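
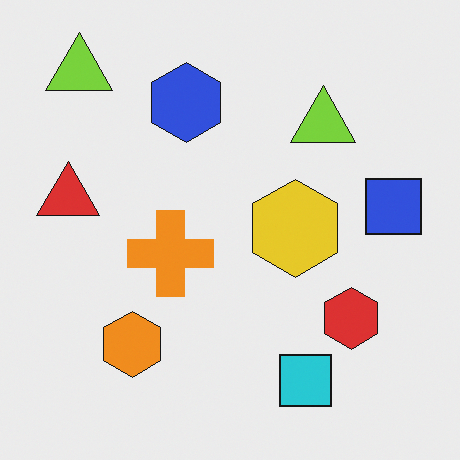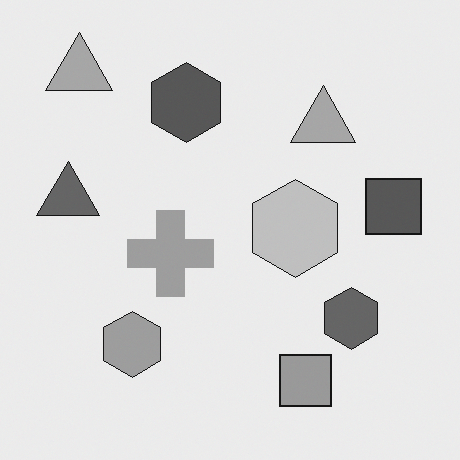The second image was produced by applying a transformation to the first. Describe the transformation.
This is the original image converted to grayscale.

All color is removed — every shape is now a shade of grey.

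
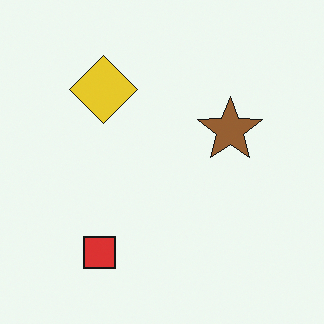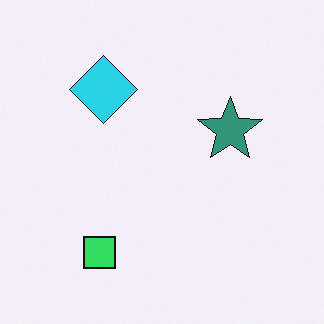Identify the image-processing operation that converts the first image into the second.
This is the original image hue-shifted noticeably.

Every shape's color has rotated by the same amount around the hue wheel — a uniform hue shift.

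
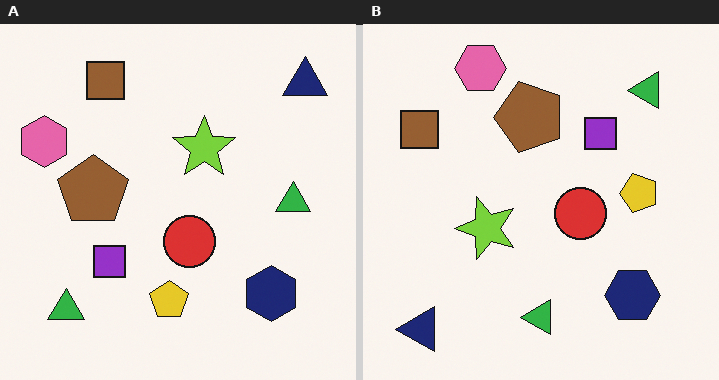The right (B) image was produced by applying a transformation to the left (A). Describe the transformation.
Transposed (reflected across the top-left ↔ bottom-right diagonal).

Shapes have swapped their row and column positions — what was in the top-right is now in the bottom-left — a diagonal reflection.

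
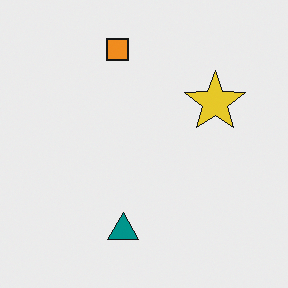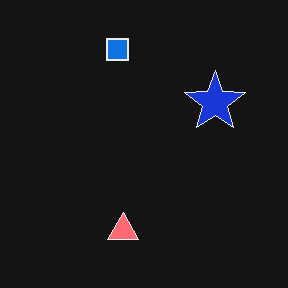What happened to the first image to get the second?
The transformation is: color-inverted (negative).

The light background has become dark and every shape's color is its complement — a photographic negative.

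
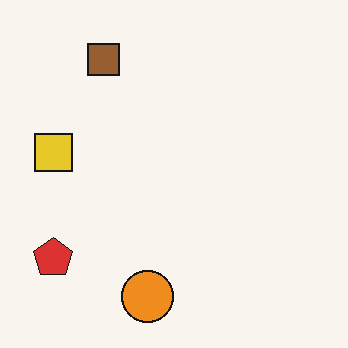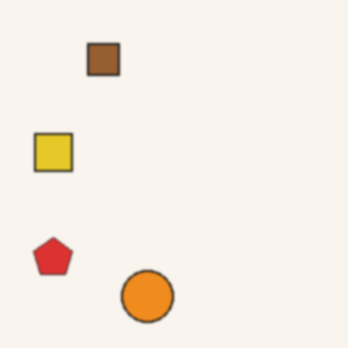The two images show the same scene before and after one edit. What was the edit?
Given a subtle gaussian blur.

Shape edges and outlines are uniformly softened across the whole image.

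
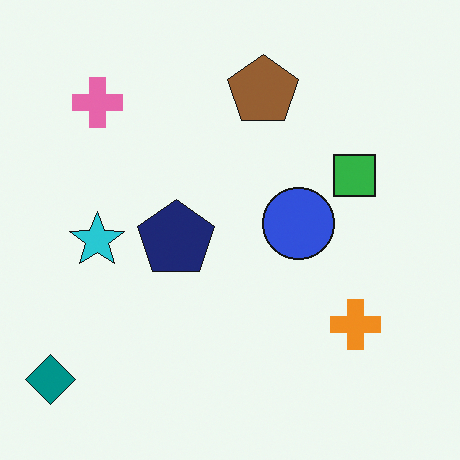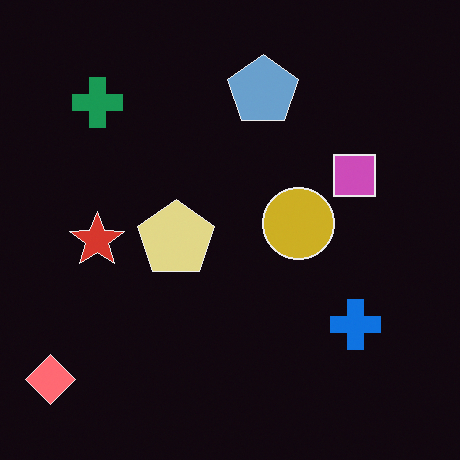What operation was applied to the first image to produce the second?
The transformation is: color-inverted (negative).

The light background has become dark and every shape's color is its complement — a photographic negative.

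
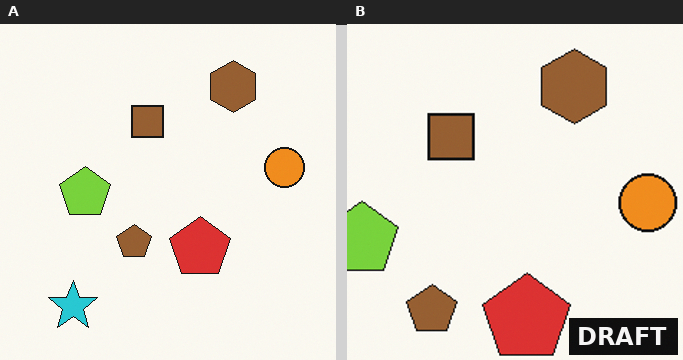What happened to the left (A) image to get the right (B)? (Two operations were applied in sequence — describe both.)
Cropped slightly and scaled back up, then watermarked with the text "DRAFT" in the lower-right corner.

The visible shapes are larger and the field of view is narrower; shapes near the original edges may be partly or wholly outside the frame — a crop-and-rescale. A dark label reading "DRAFT" appears in the lower-right corner.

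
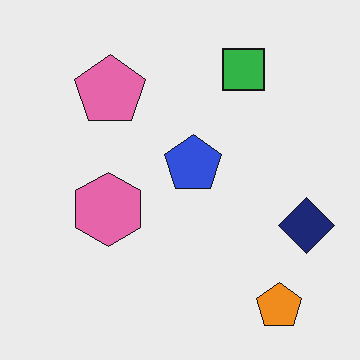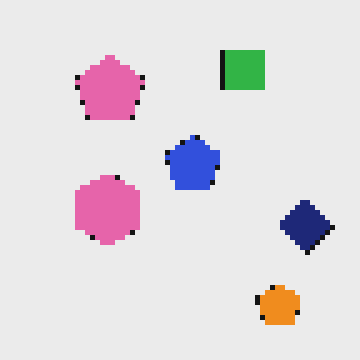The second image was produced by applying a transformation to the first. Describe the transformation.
Mildly pixelated.

Shapes are reduced to large square blocks; fine edges and outlines are lost — a downscale-then-upscale (mosaic) effect.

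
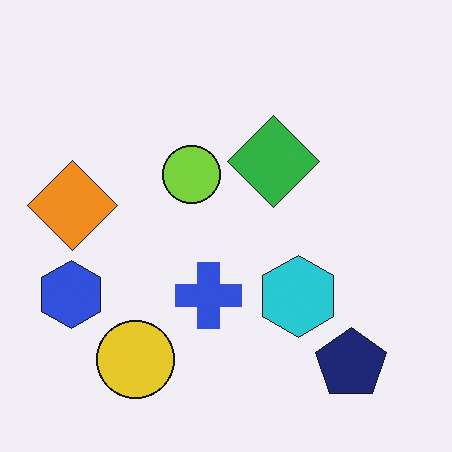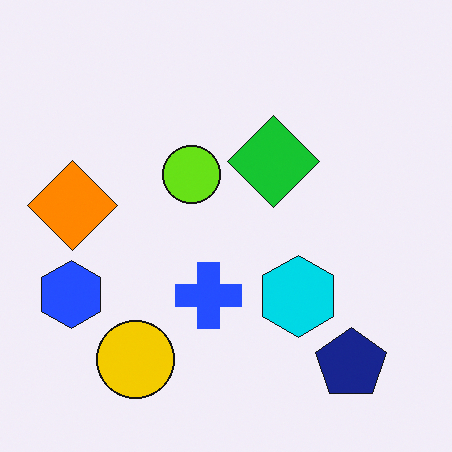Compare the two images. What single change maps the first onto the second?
Slightly oversaturated.

All colors are more vivid — a global saturation change.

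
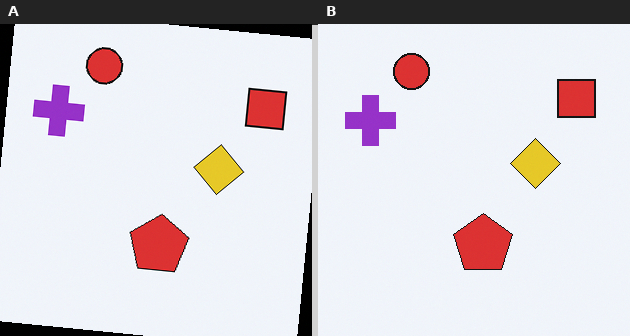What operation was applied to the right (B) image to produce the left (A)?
The left (A) image is the right (B) rotated clockwise by a slight angle.

Every shape is tilted by the same angle and the image corners show triangular fill wedges — a whole-image rotation by a non-right angle.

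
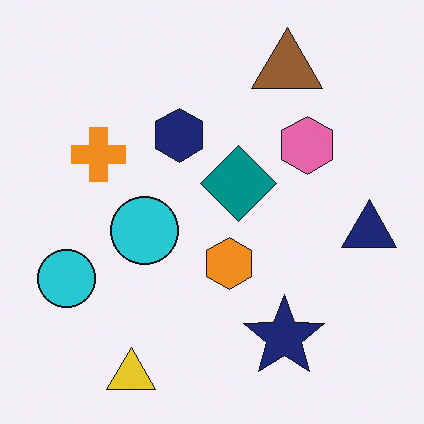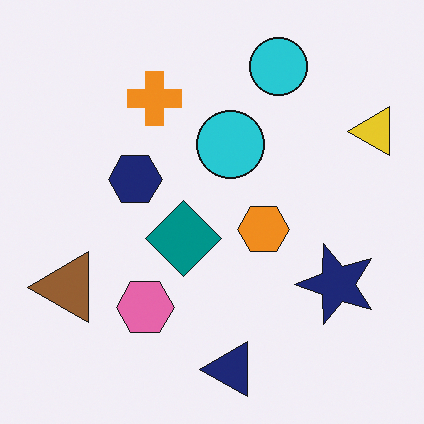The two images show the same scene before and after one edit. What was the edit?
The transformation is: transposed (reflected across the top-left ↔ bottom-right diagonal).

Shapes have swapped their row and column positions — what was in the top-right is now in the bottom-left — a diagonal reflection.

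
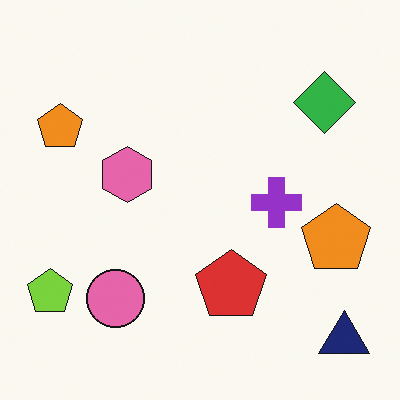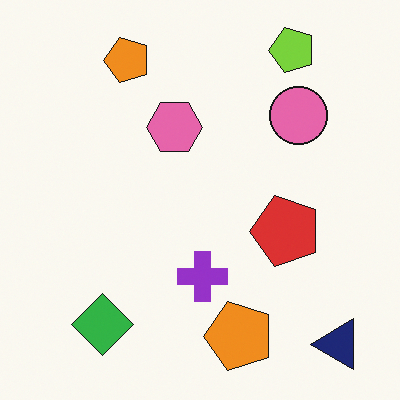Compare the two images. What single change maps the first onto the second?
The second image is the first transposed (reflected across the top-left ↔ bottom-right diagonal).

Shapes have swapped their row and column positions — what was in the top-right is now in the bottom-left — a diagonal reflection.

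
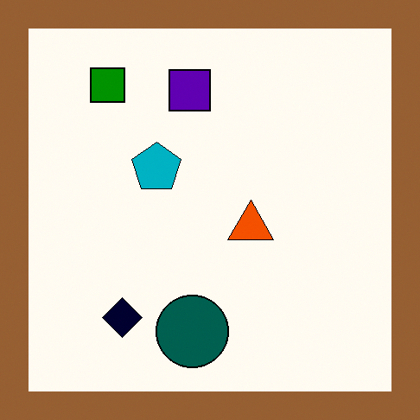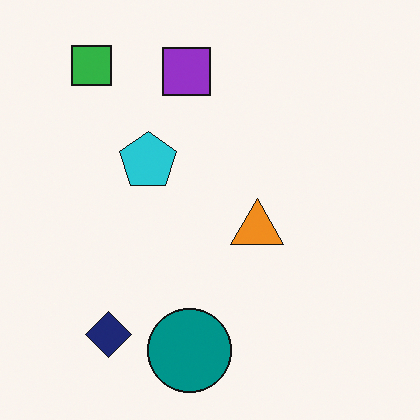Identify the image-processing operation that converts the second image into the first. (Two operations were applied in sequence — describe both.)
Given much higher contrast, then framed with a brown border.

Tones are pushed away from mid-grey across the whole image — a global contrast change. A solid brown frame runs around the edge of the first image, with the content slightly shrunk inside it.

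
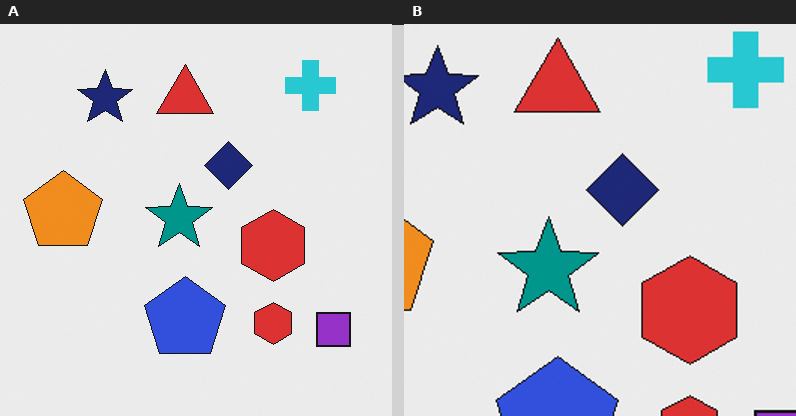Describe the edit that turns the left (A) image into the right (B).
This is the original image cropped slightly and scaled back up.

The visible shapes are larger and the field of view is narrower; shapes near the original edges may be partly or wholly outside the frame — a crop-and-rescale.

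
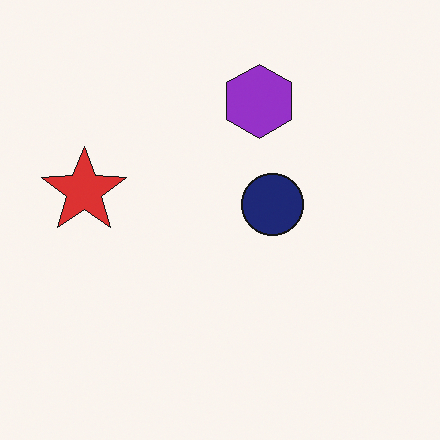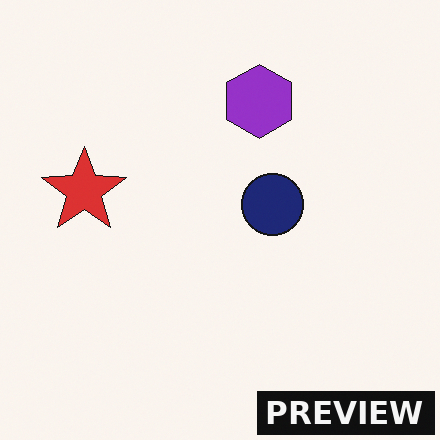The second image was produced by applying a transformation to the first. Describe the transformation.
Watermarked with the text "PREVIEW" in the lower-right corner.

A dark label reading "PREVIEW" appears in the lower-right corner.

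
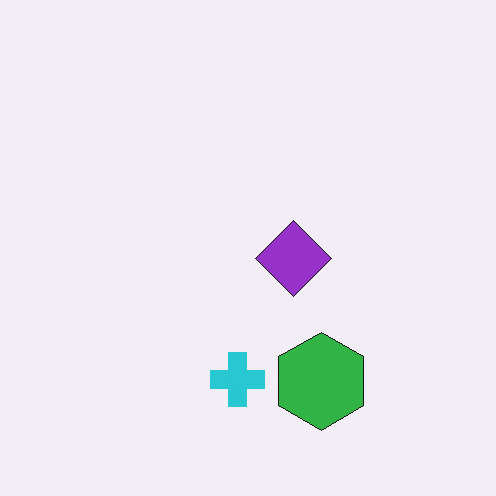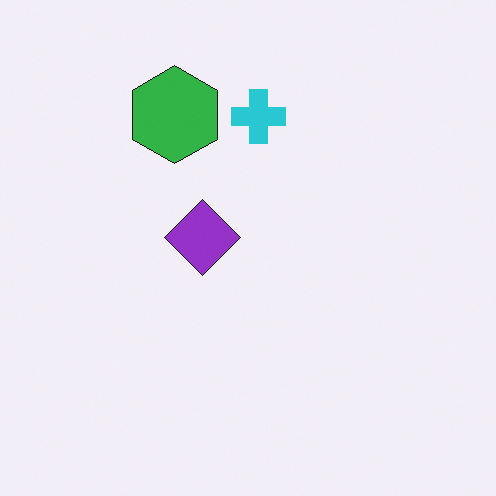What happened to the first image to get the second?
The transformation is: rotated 180°.

The green hexagon sits in the bottom of the first image and the top of the second — consistent with a whole-image 180° rotation.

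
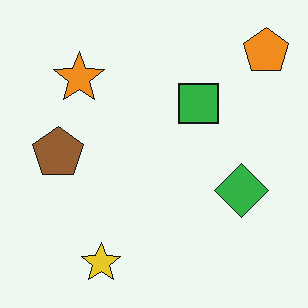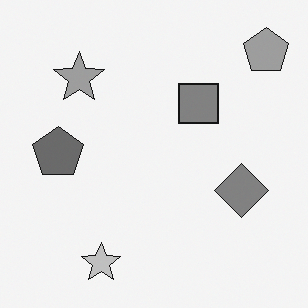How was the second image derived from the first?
It was converted to grayscale.

All color is removed — every shape is now a shade of grey.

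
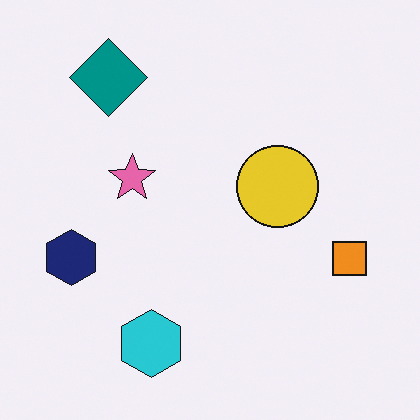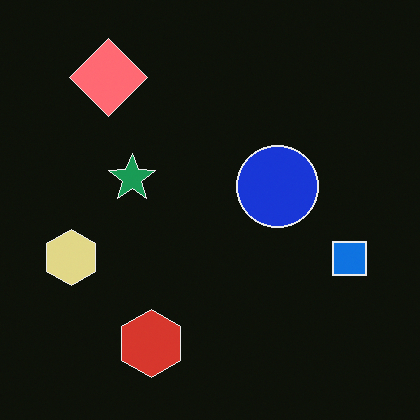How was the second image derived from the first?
It was color-inverted (negative).

The light background has become dark and every shape's color is its complement — a photographic negative.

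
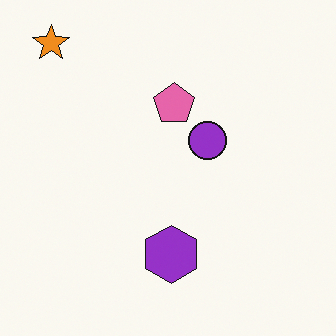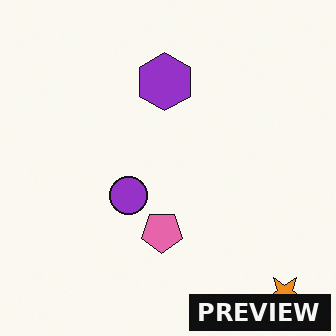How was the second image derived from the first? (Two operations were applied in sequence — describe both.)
Rotated 180°, then watermarked with the text "PREVIEW" in the lower-right corner.

The orange star sits in the top-left of the first image and the bottom-right of the second — consistent with a whole-image 180° rotation. A dark label reading "PREVIEW" appears in the lower-right corner.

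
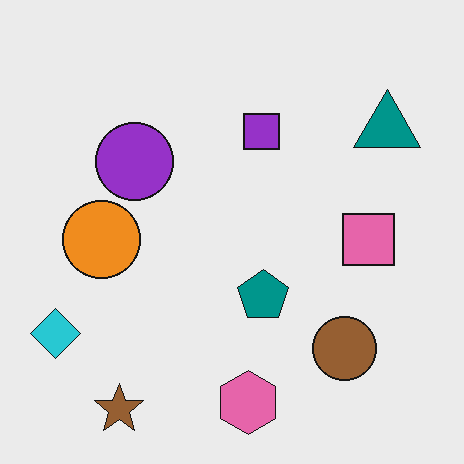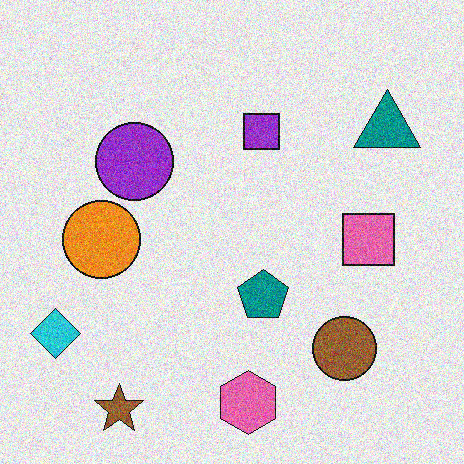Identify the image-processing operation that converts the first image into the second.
It was degraded with visible gaussian noise.

Random speckle covers the whole image, including the flat background.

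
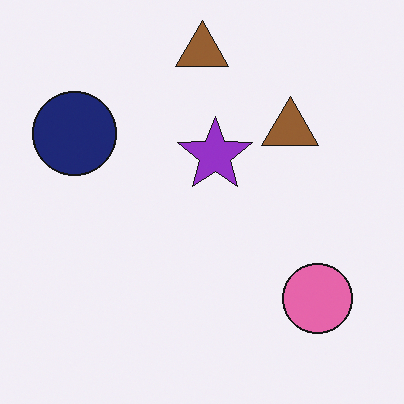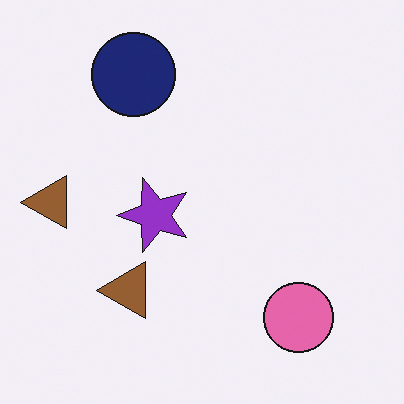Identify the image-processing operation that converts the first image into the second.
The second image is the first transposed (reflected across the top-left ↔ bottom-right diagonal).

Shapes have swapped their row and column positions — what was in the top-right is now in the bottom-left — a diagonal reflection.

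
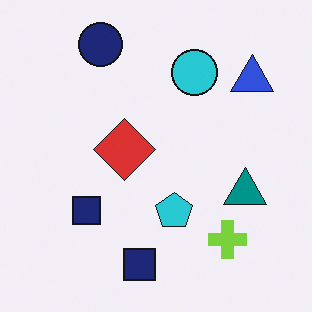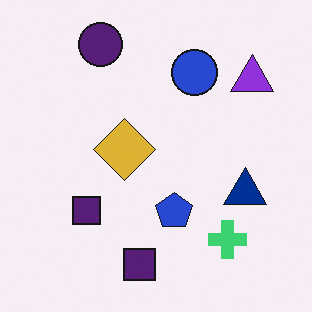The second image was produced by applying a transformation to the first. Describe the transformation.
This is the original image hue-shifted by a small amount.

Every shape's color has rotated by the same amount around the hue wheel — a uniform hue shift.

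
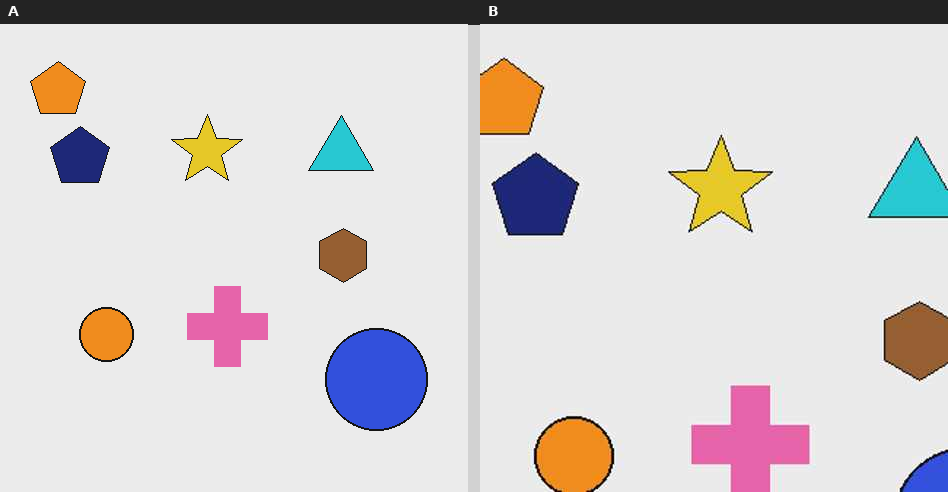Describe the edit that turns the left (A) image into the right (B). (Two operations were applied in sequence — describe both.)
Cropped to a modestly smaller region and rescaled, then given moderate JPEG compression.

The visible shapes are larger and the field of view is narrower; shapes near the original edges may be partly or wholly outside the frame — a crop-and-rescale. Blocky 8×8 compression artifacts appear around shape edges and the flat background shows ringing — characteristic JPEG degradation.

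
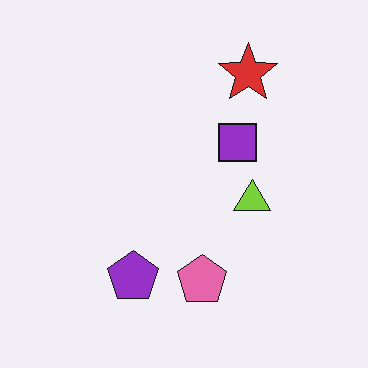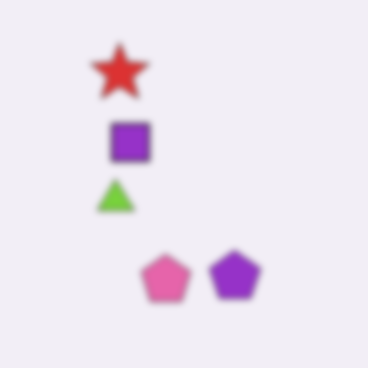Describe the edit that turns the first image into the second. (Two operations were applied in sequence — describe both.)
It was flipped horizontally (left ↔ right), then moderately blurred.

The lime triangle is in the right of the first image and the left of the second — shapes on opposite sides of the vertical midline have swapped in a mirror flip. Shape edges and outlines are uniformly softened across the whole image.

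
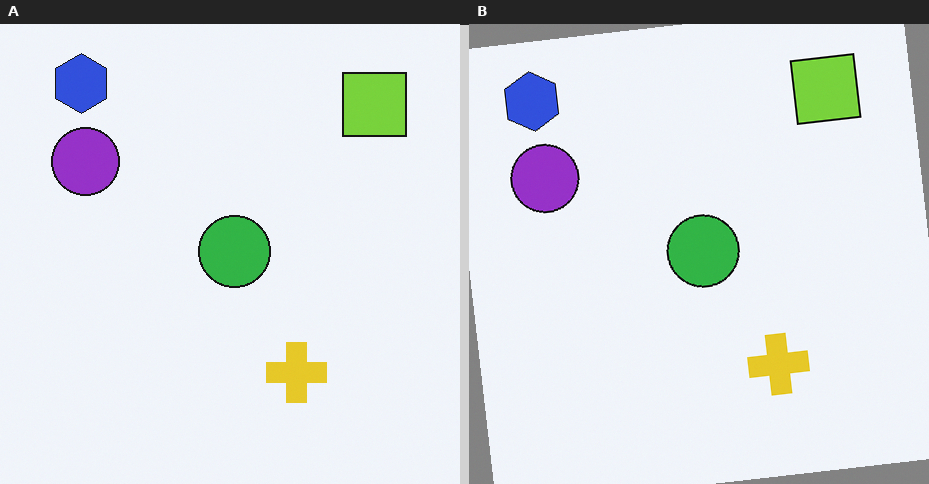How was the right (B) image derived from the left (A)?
The image was rotated counter-clockwise by a few degrees.

Every shape is tilted by the same angle and the image corners show triangular fill wedges — a whole-image rotation by a non-right angle.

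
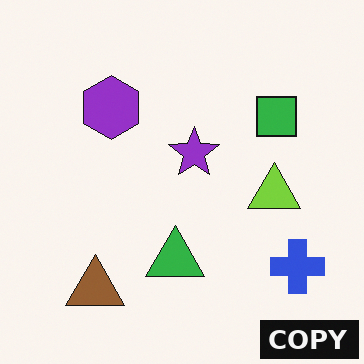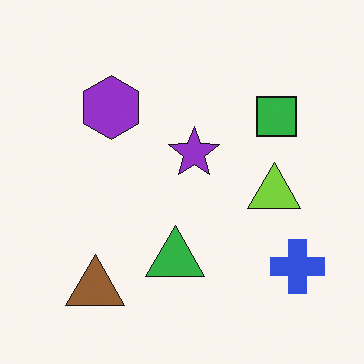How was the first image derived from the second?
The first image is the second watermarked with the text "COPY" in the lower-right corner.

A dark label reading "COPY" appears in the lower-right corner.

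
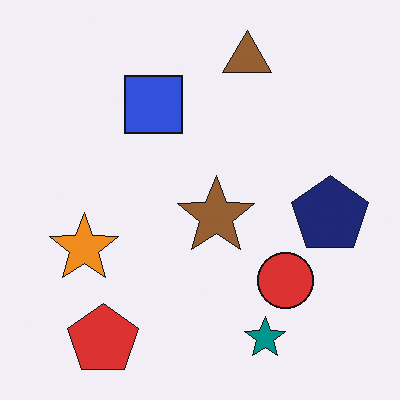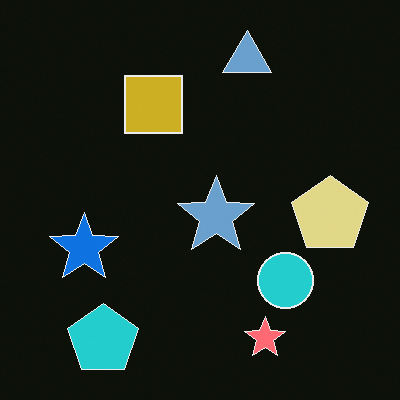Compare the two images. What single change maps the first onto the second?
It was color-inverted (negative).

The light background has become dark and every shape's color is its complement — a photographic negative.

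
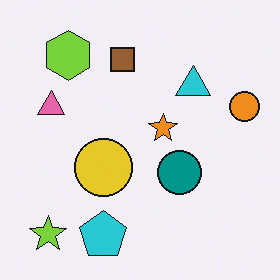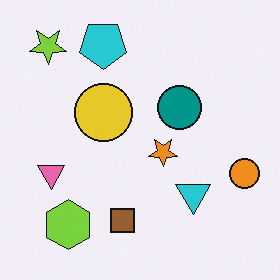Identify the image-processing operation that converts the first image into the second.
It was flipped vertically (top ↔ bottom).

The cyan pentagon is in the bottom of the first image and the top of the second — shapes on opposite sides of the horizontal midline have swapped in a mirror flip.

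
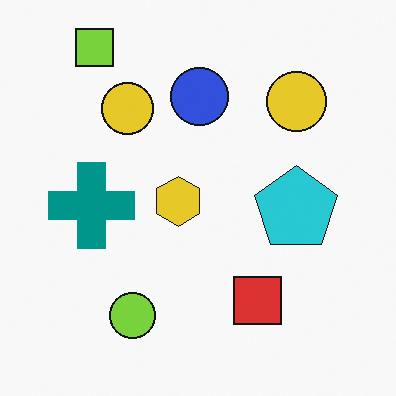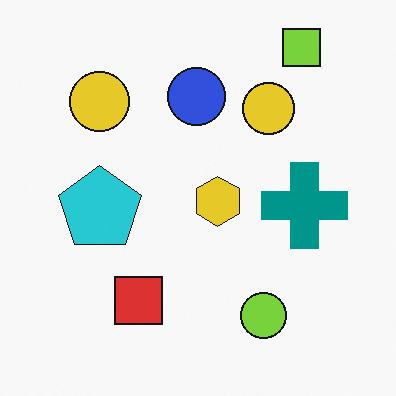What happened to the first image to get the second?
This is the original image flipped horizontally (left ↔ right).

The teal cross is in the left of the first image and the right of the second — shapes on opposite sides of the vertical midline have swapped in a mirror flip.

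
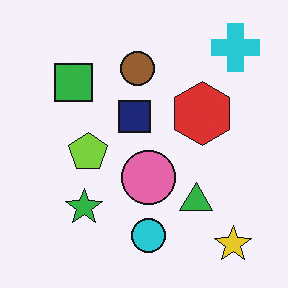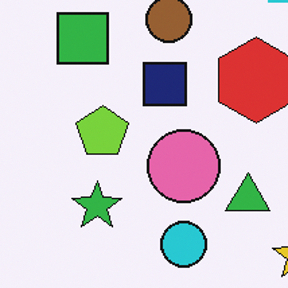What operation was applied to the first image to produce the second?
The transformation is: cropped to a modestly smaller region and rescaled.

The visible shapes are larger and the field of view is narrower; shapes near the original edges may be partly or wholly outside the frame — a crop-and-rescale.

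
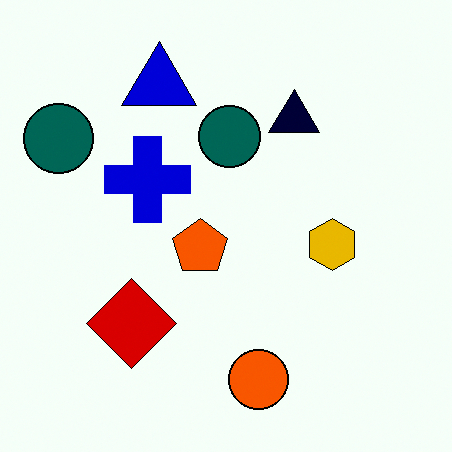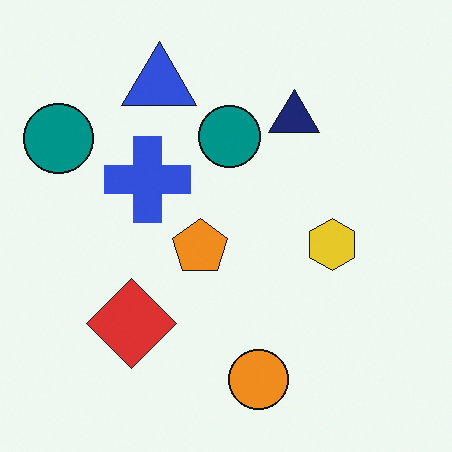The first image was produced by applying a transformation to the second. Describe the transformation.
Given much higher contrast.

Tones are pushed away from mid-grey across the whole image — a global contrast change.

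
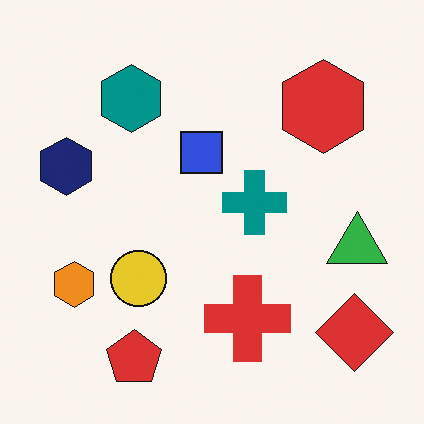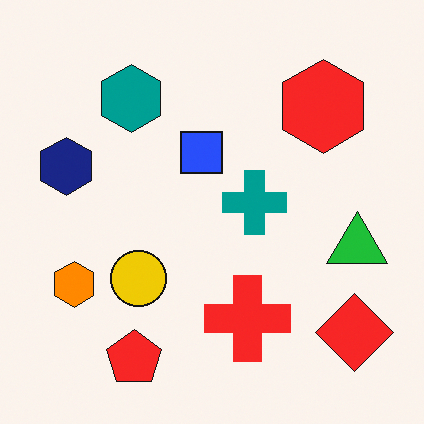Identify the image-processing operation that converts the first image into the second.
This is the original image slightly oversaturated.

All colors are more vivid — a global saturation change.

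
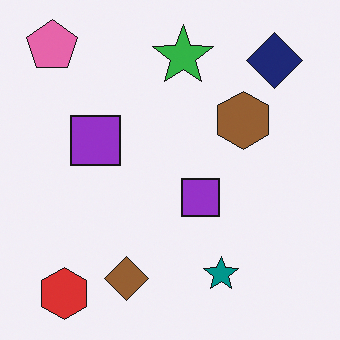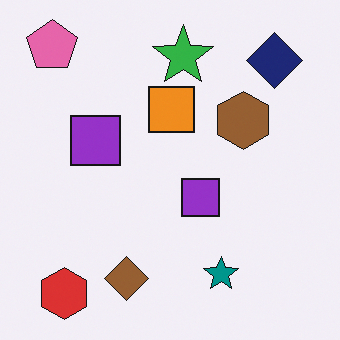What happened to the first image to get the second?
The image was overlaid with an additional orange square.

An orange square appears in the second image that is absent from the first.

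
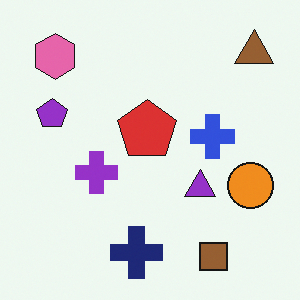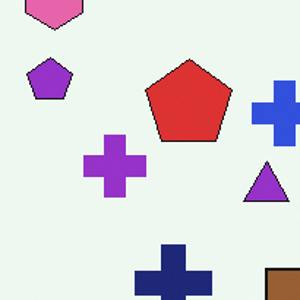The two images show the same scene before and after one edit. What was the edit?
This is the original image cropped slightly and scaled back up.

The visible shapes are larger and the field of view is narrower; shapes near the original edges may be partly or wholly outside the frame — a crop-and-rescale.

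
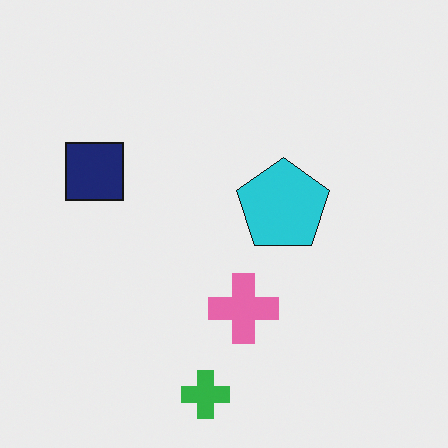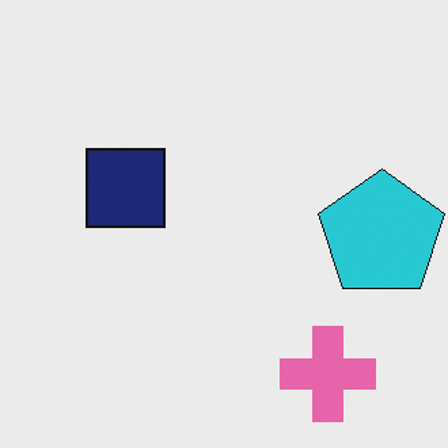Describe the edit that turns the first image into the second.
The image was cropped slightly and scaled back up.

The visible shapes are larger and the field of view is narrower; shapes near the original edges may be partly or wholly outside the frame — a crop-and-rescale.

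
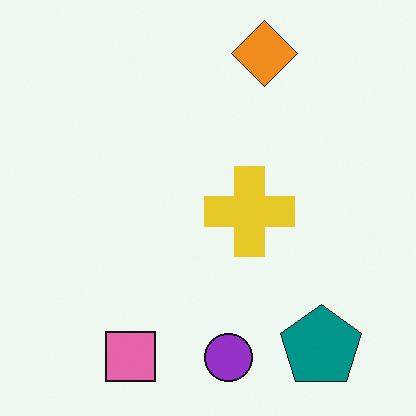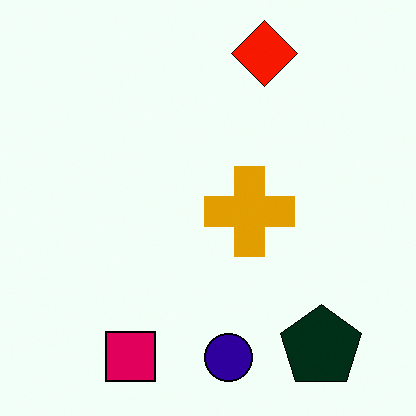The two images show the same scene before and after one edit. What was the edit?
It was boosted in contrast.

Tones are pushed away from mid-grey across the whole image — a global contrast change.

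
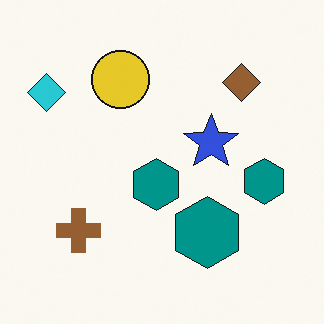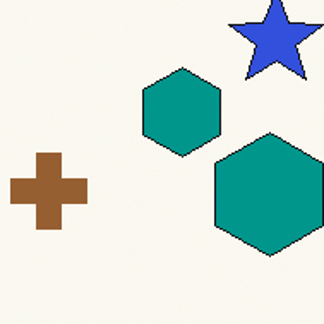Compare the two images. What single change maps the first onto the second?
The image was cropped to a noticeably smaller region and rescaled.

The visible shapes are larger and the field of view is narrower; shapes near the original edges may be partly or wholly outside the frame — a crop-and-rescale.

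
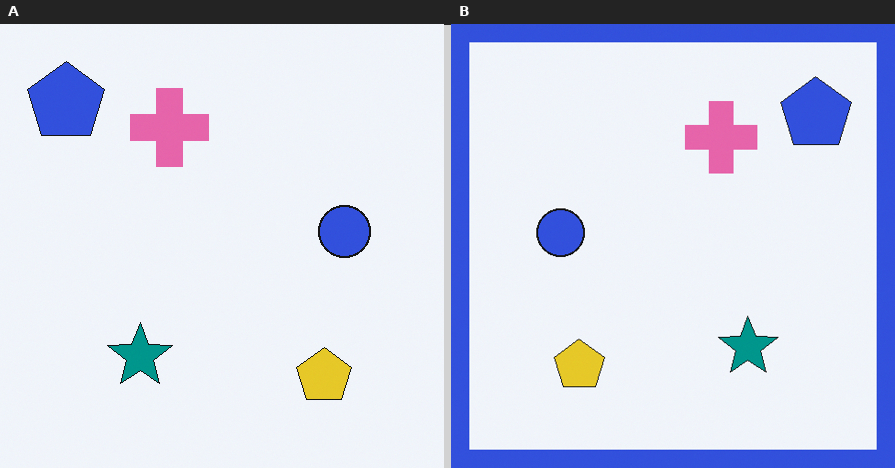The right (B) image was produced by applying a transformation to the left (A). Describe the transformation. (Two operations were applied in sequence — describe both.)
This is the original image flipped horizontally (left ↔ right), then framed with a blue border.

The blue pentagon is in the top-left of the left (A) image and the top-right of the right (B) — shapes on opposite sides of the vertical midline have swapped in a mirror flip. A solid blue frame runs around the edge of the right (B) image, with the content slightly shrunk inside it.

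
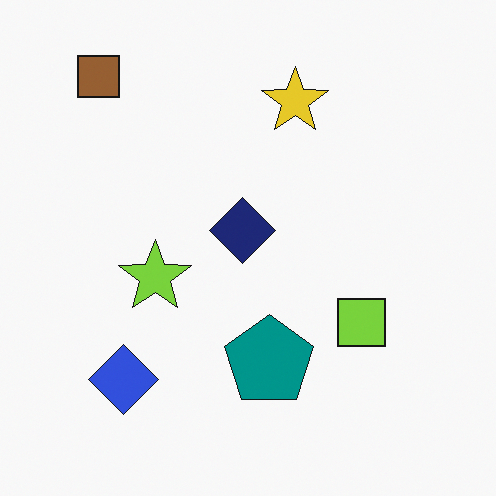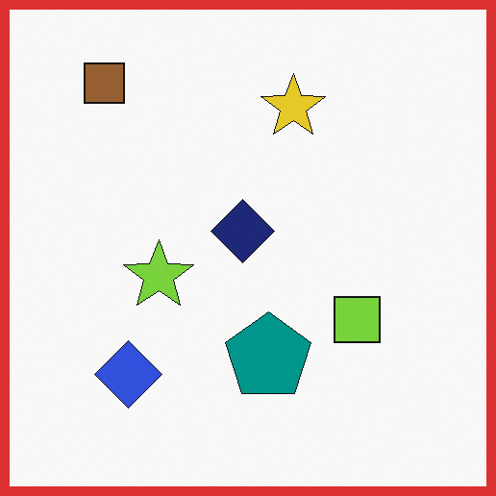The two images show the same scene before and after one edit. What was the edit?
Framed with a red border.

A solid red frame runs around the edge of the second image, with the content slightly shrunk inside it.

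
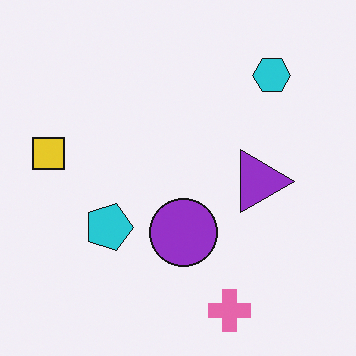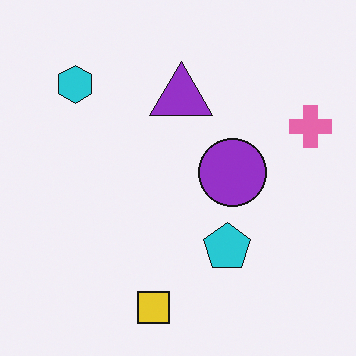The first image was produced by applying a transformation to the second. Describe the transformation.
The first image is the second rotated 90° clockwise.

The pink cross sits in the right of the second image and the bottom of the first — consistent with a whole-image 90° clockwise rotation.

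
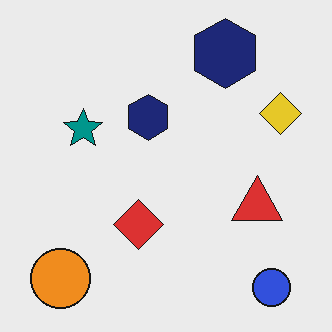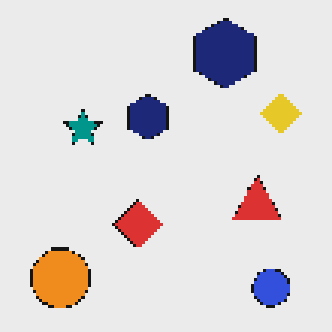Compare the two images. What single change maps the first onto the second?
The transformation is: mildly pixelated.

Shapes are reduced to large square blocks; fine edges and outlines are lost — a downscale-then-upscale (mosaic) effect.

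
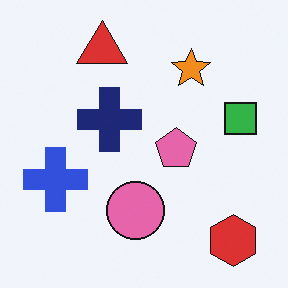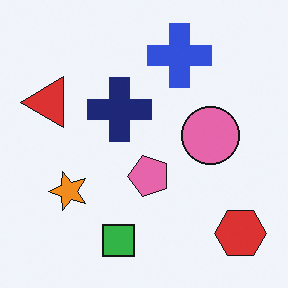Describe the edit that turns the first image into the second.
It was transposed (reflected across the top-left ↔ bottom-right diagonal).

Shapes have swapped their row and column positions — what was in the top-right is now in the bottom-left — a diagonal reflection.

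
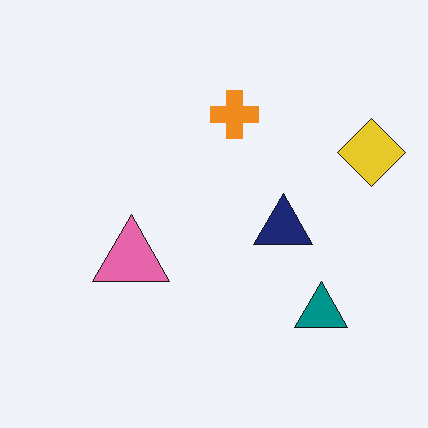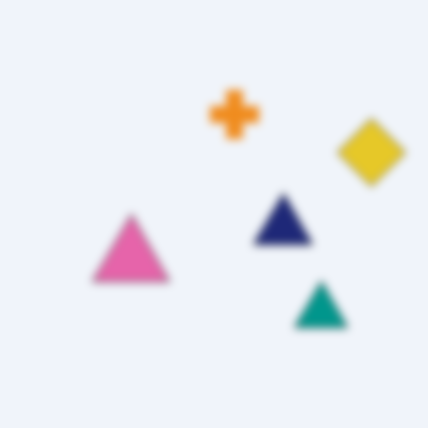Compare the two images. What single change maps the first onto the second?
The transformation is: noticeably gaussian-blurred.

Shape edges and outlines are uniformly softened across the whole image.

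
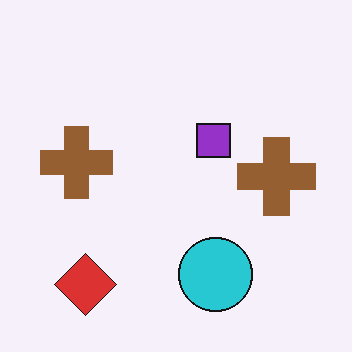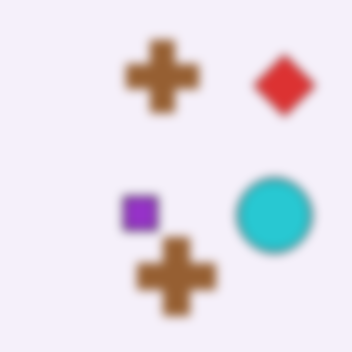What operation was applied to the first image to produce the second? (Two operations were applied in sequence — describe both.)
The transformation is: transposed (reflected across the top-left ↔ bottom-right diagonal), then heavily blurred.

Shapes have swapped their row and column positions — what was in the top-right is now in the bottom-left — a diagonal reflection. Shape edges and outlines are uniformly softened across the whole image.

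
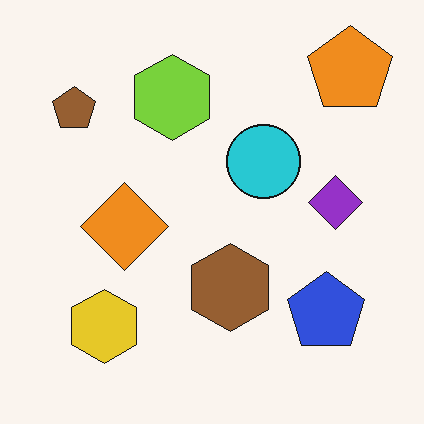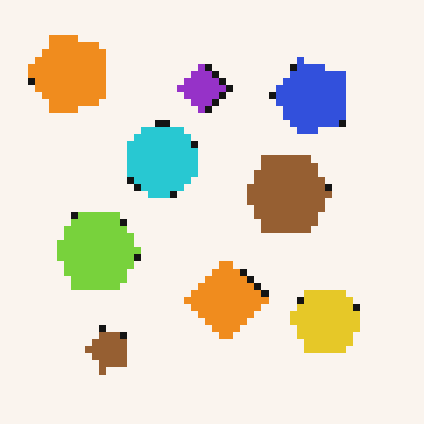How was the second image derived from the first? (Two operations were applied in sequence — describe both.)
The second image is the first rotated 90° counter-clockwise, then moderately pixelated.

The orange pentagon sits in the top-right of the first image and the top-left of the second — consistent with a whole-image 90° counter-clockwise rotation. Shapes are reduced to large square blocks; fine edges and outlines are lost — a downscale-then-upscale (mosaic) effect.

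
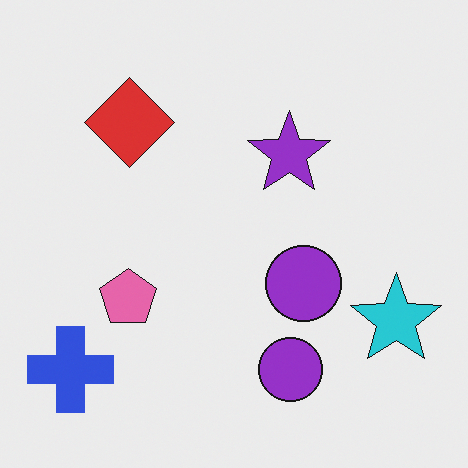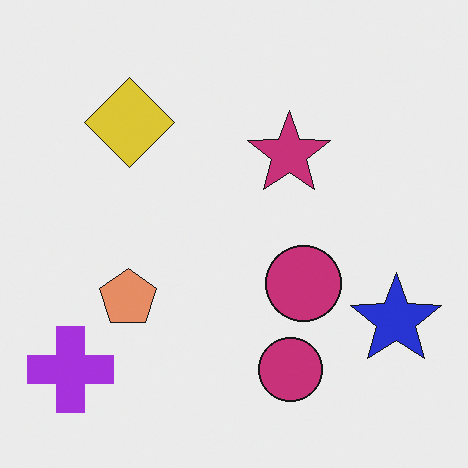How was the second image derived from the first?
Hue-shifted slightly.

Every shape's color has rotated by the same amount around the hue wheel — a uniform hue shift.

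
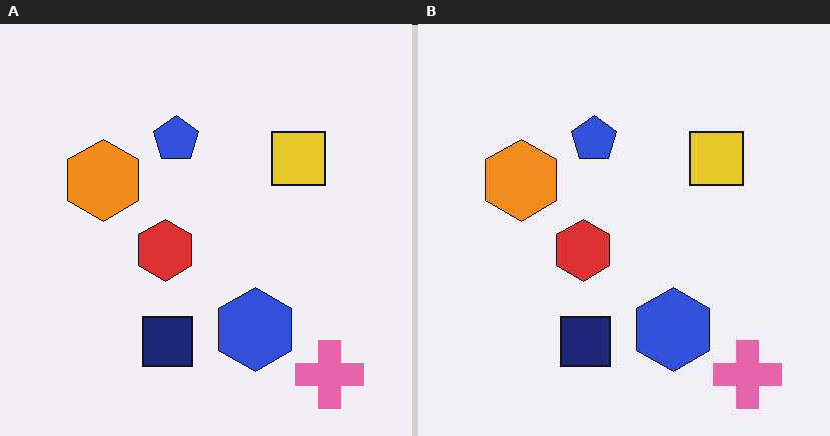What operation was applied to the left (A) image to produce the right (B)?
JPEG-compressed with visible artifacts.

Blocky 8×8 compression artifacts appear around shape edges and the flat background shows ringing — characteristic JPEG degradation.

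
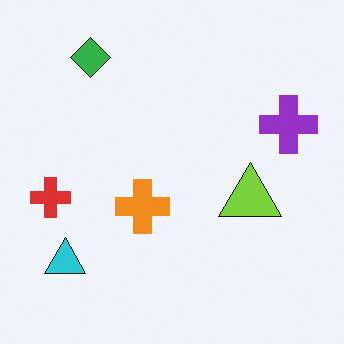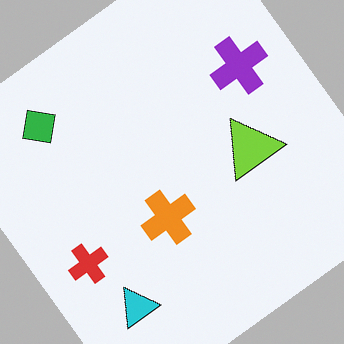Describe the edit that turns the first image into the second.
The second image is the first rotated counter-clockwise by a large amount — several tens of degrees.

Every shape is tilted by the same angle and the image corners show triangular fill wedges — a whole-image rotation by a non-right angle.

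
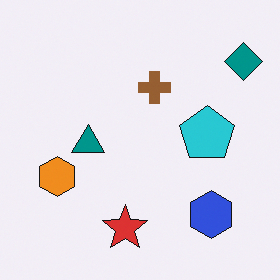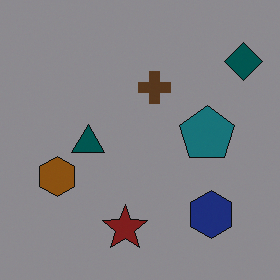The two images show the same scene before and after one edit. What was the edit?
This is the original image noticeably darkened.

Every pixel — background and shapes alike — is uniformly darkened.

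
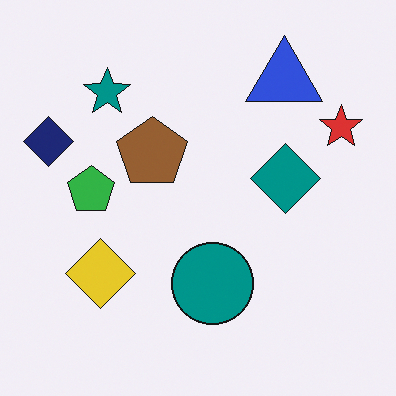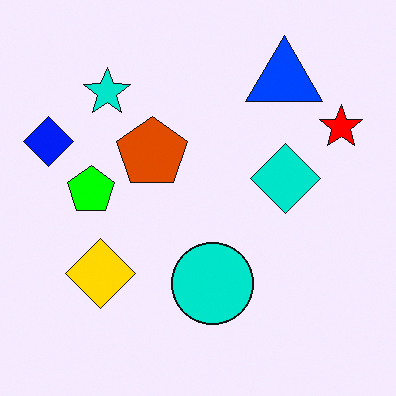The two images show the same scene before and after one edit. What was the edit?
The transformation is: made much more vivid (saturation change).

All colors are more vivid — a global saturation change.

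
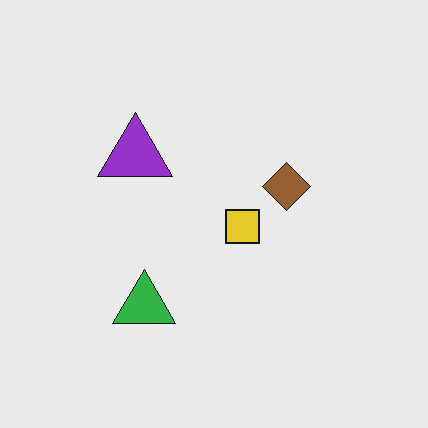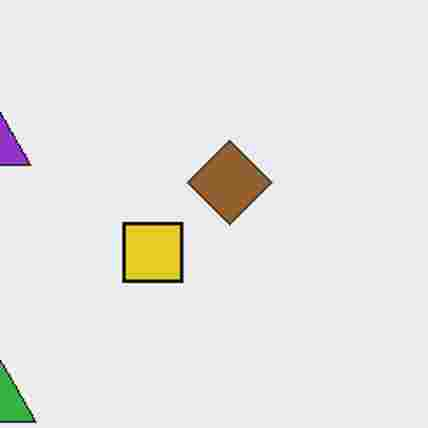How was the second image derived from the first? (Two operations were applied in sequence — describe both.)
The second image is the first cropped tightly and scaled back up, then degraded with heavy JPEG compression.

The visible shapes are larger and the field of view is narrower; shapes near the original edges may be partly or wholly outside the frame — a crop-and-rescale. Blocky 8×8 compression artifacts appear around shape edges and the flat background shows ringing — characteristic JPEG degradation.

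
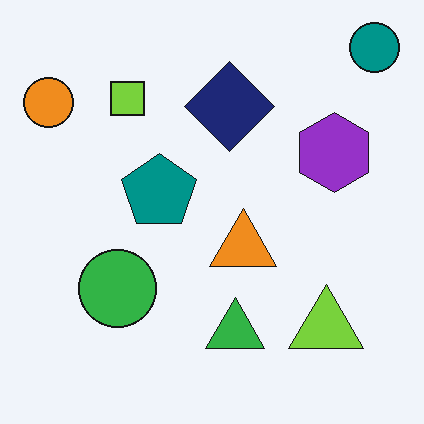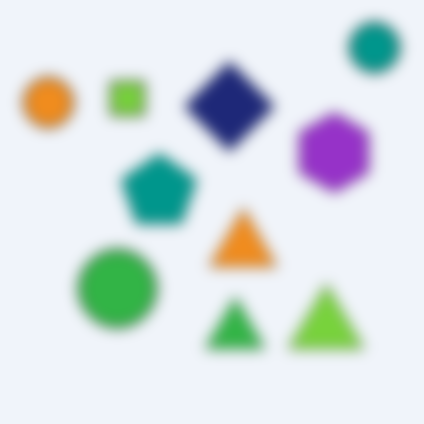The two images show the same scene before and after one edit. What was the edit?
This is the original image heavily blurred.

Shape edges and outlines are uniformly softened across the whole image.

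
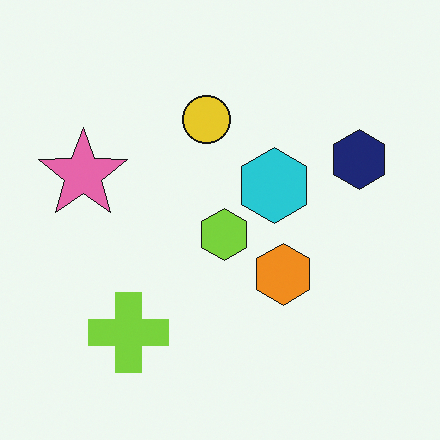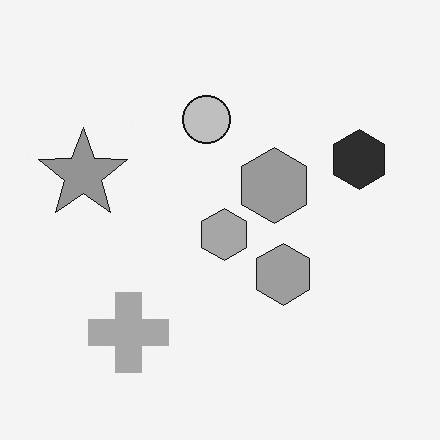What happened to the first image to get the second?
It was converted to grayscale.

All color is removed — every shape is now a shade of grey.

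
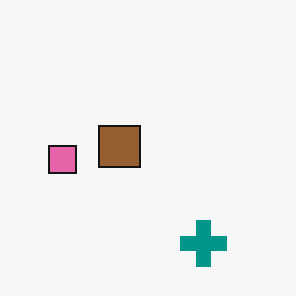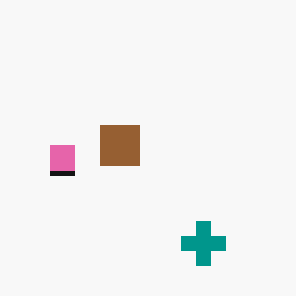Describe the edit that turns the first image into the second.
This is the original image mildly pixelated.

Shapes are reduced to large square blocks; fine edges and outlines are lost — a downscale-then-upscale (mosaic) effect.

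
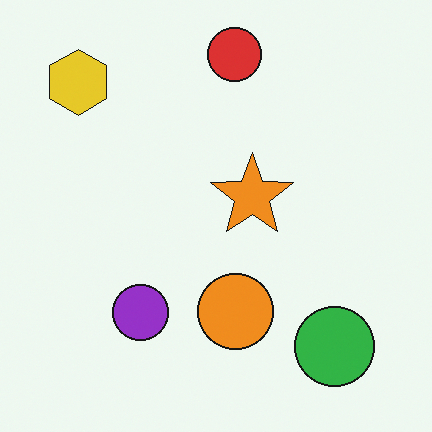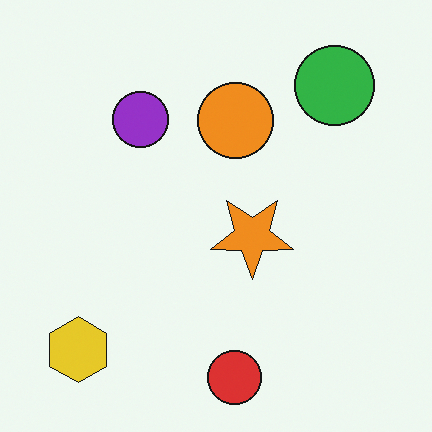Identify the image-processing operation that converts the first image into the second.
The second image is the first flipped vertically (top ↔ bottom).

The red circle is in the top of the first image and the bottom of the second — shapes on opposite sides of the horizontal midline have swapped in a mirror flip.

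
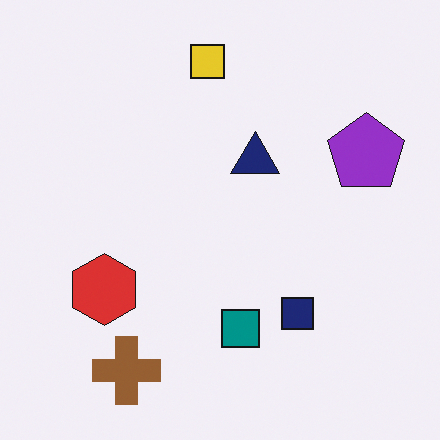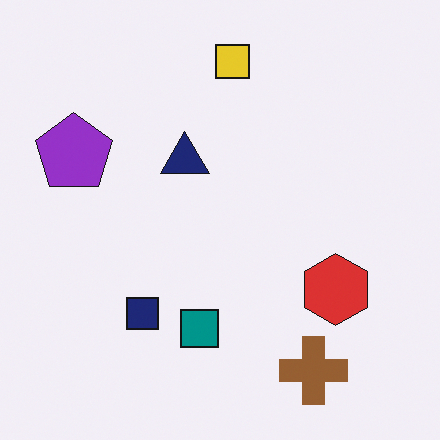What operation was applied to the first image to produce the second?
Flipped horizontally (left ↔ right).

The purple pentagon is in the right of the first image and the left of the second — shapes on opposite sides of the vertical midline have swapped in a mirror flip.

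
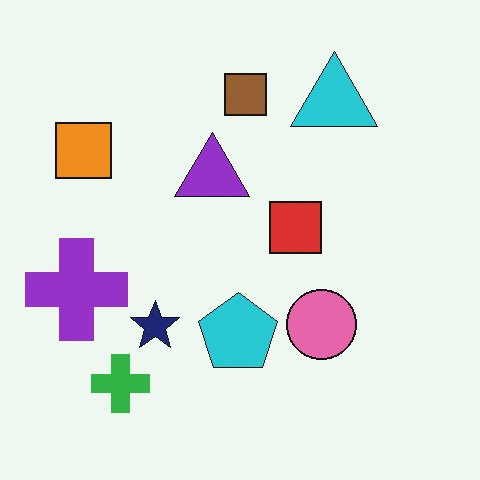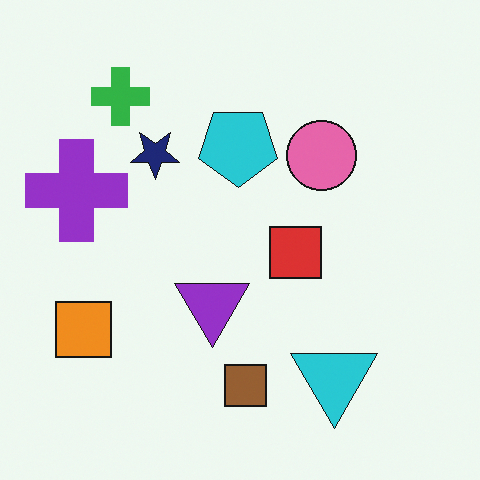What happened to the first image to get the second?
The transformation is: flipped vertically (top ↔ bottom).

The brown square is in the top of the first image and the bottom of the second — shapes on opposite sides of the horizontal midline have swapped in a mirror flip.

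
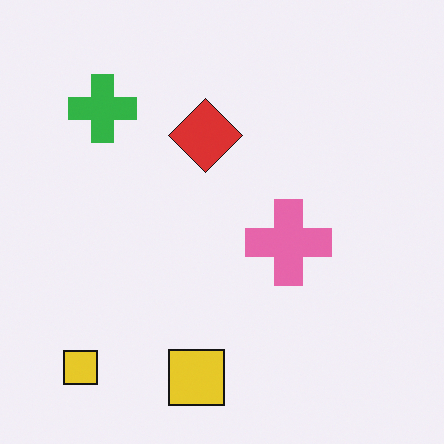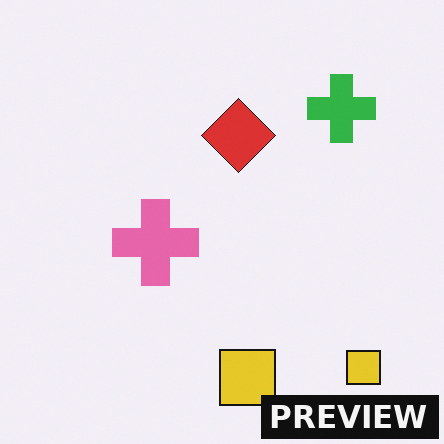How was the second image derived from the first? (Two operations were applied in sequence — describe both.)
It was flipped horizontally (left ↔ right), then watermarked with the text "PREVIEW" in the lower-right corner.

The green cross is in the top-left of the first image and the top-right of the second — shapes on opposite sides of the vertical midline have swapped in a mirror flip. A dark label reading "PREVIEW" appears in the lower-right corner.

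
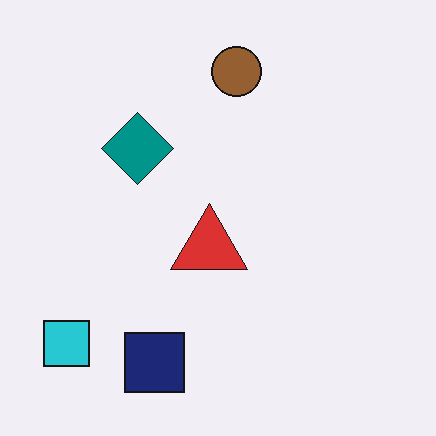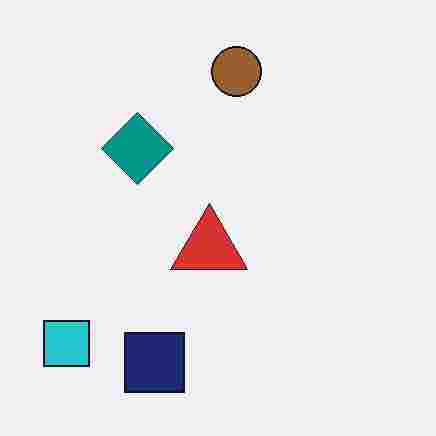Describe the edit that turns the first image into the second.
Degraded with heavy JPEG compression.

Blocky 8×8 compression artifacts appear around shape edges and the flat background shows ringing — characteristic JPEG degradation.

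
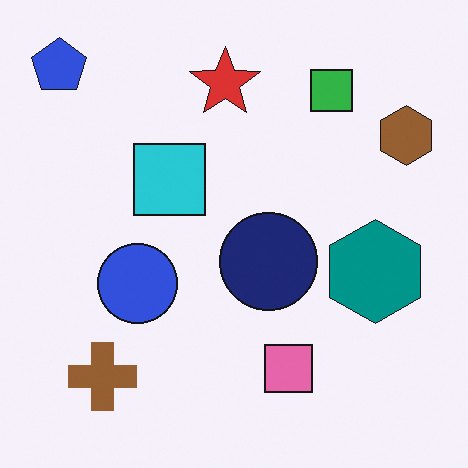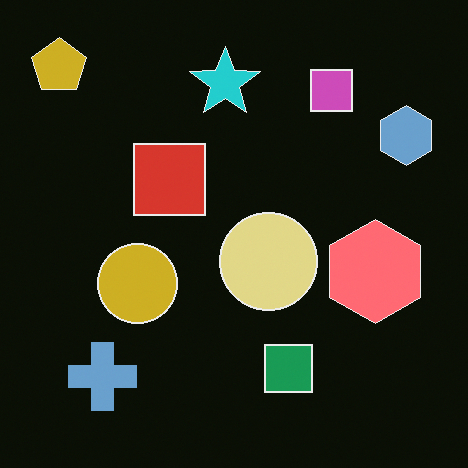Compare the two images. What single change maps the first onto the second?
The image was color-inverted (negative).

The light background has become dark and every shape's color is its complement — a photographic negative.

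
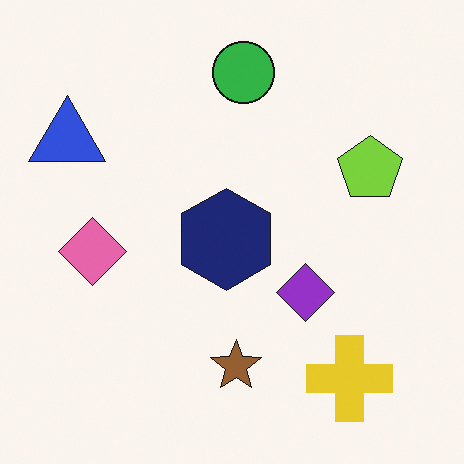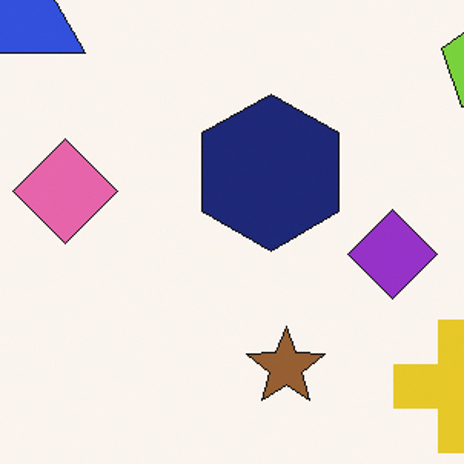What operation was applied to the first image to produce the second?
The second image is the first cropped slightly and scaled back up.

The visible shapes are larger and the field of view is narrower; shapes near the original edges may be partly or wholly outside the frame — a crop-and-rescale.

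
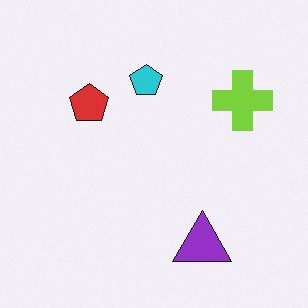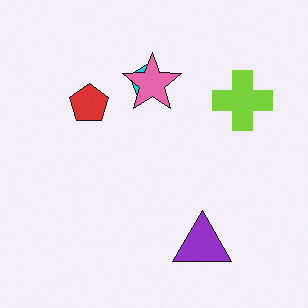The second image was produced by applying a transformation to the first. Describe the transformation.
It was overlaid with an additional pink star.

A pink star appears in the second image that is absent from the first.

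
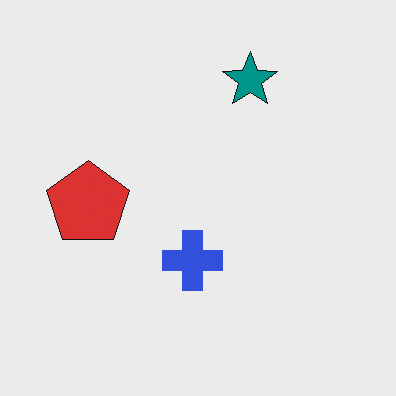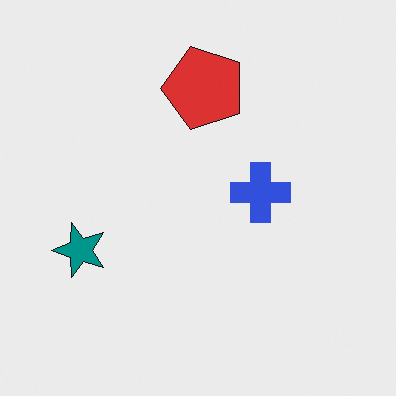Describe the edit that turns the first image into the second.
The second image is the first transposed (reflected across the top-left ↔ bottom-right diagonal).

Shapes have swapped their row and column positions — what was in the top-right is now in the bottom-left — a diagonal reflection.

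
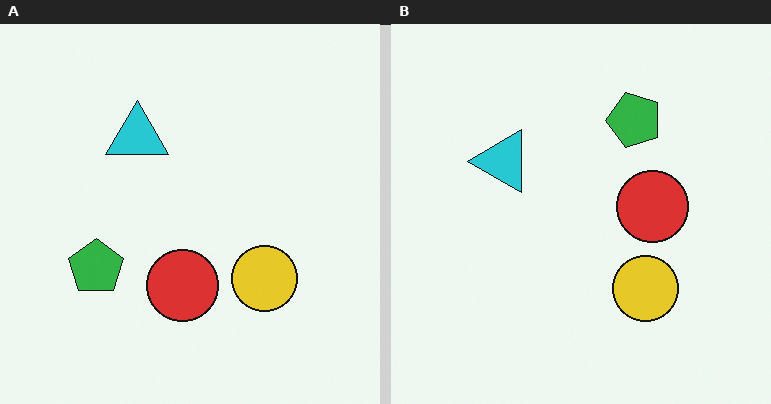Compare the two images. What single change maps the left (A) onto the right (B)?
The transformation is: transposed (reflected across the top-left ↔ bottom-right diagonal).

Shapes have swapped their row and column positions — what was in the top-right is now in the bottom-left — a diagonal reflection.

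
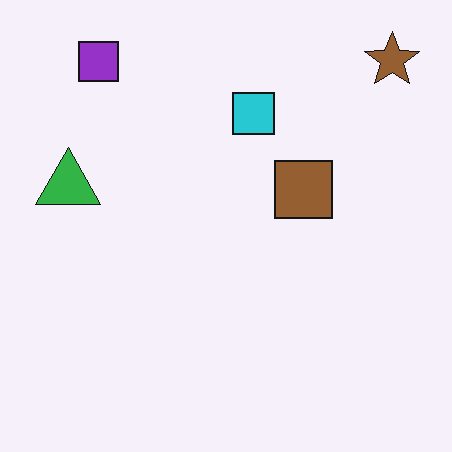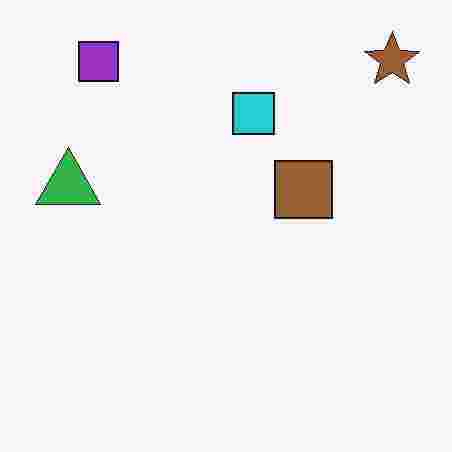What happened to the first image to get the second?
The transformation is: degraded with heavy JPEG compression.

Blocky 8×8 compression artifacts appear around shape edges and the flat background shows ringing — characteristic JPEG degradation.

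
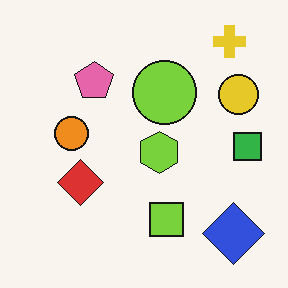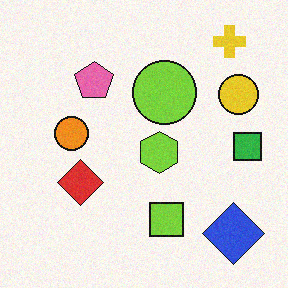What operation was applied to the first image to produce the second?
The second image is the first degraded with subtle gaussian noise.

Random speckle covers the whole image, including the flat background.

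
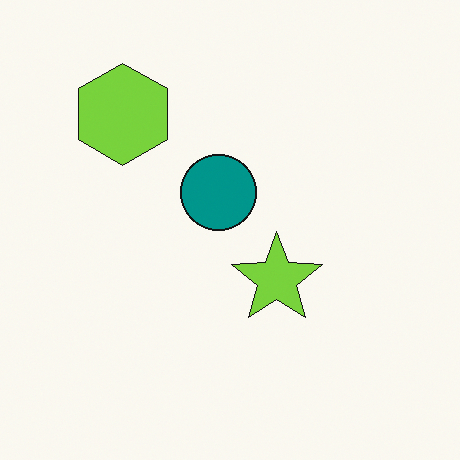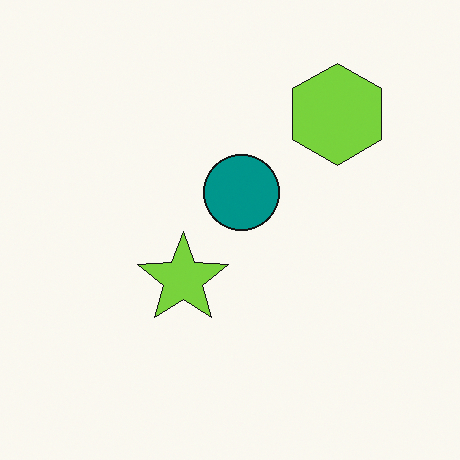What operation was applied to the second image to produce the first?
The first image is the second flipped horizontally (left ↔ right).

The lime hexagon is in the top-right of the second image and the top-left of the first — shapes on opposite sides of the vertical midline have swapped in a mirror flip.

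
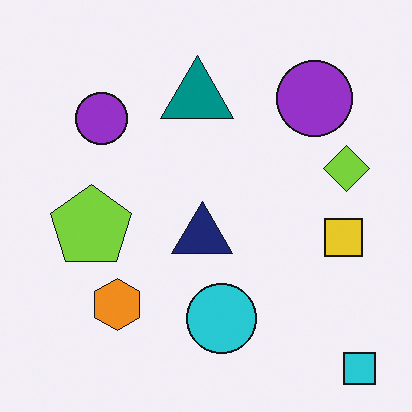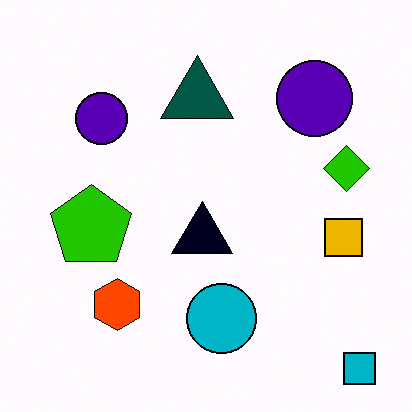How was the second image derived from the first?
Given much higher contrast.

Tones are pushed away from mid-grey across the whole image — a global contrast change.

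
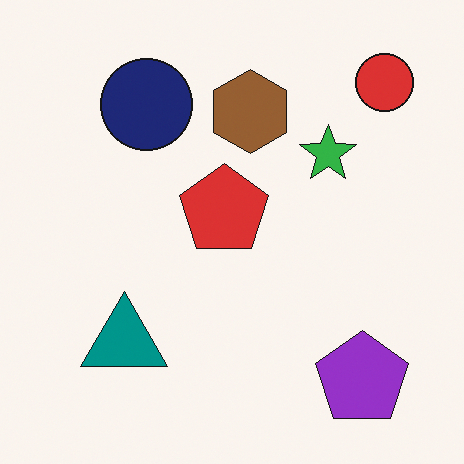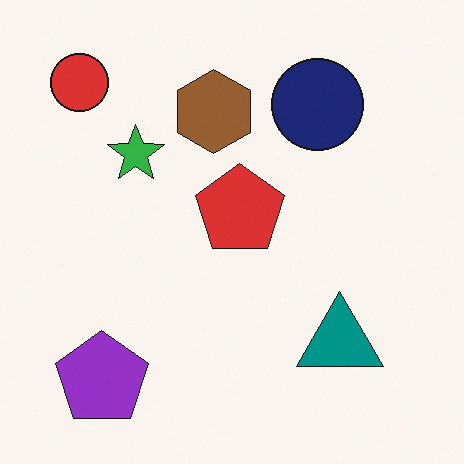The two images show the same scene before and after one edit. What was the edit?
Flipped horizontally (left ↔ right).

The red circle is in the top-right of the first image and the top-left of the second — shapes on opposite sides of the vertical midline have swapped in a mirror flip.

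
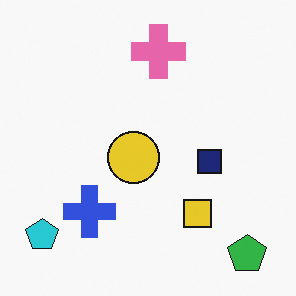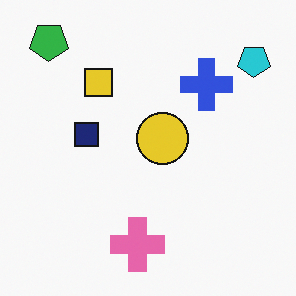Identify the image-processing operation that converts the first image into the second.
This is the original image rotated 180°.

The green pentagon sits in the bottom-right of the first image and the top-left of the second — consistent with a whole-image 180° rotation.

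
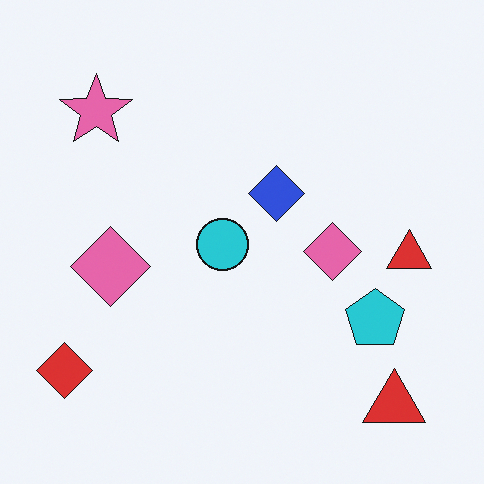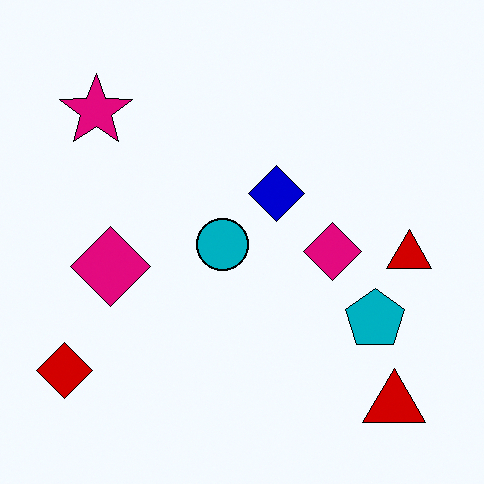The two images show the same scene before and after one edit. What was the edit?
The image was boosted in contrast.

Tones are pushed away from mid-grey across the whole image — a global contrast change.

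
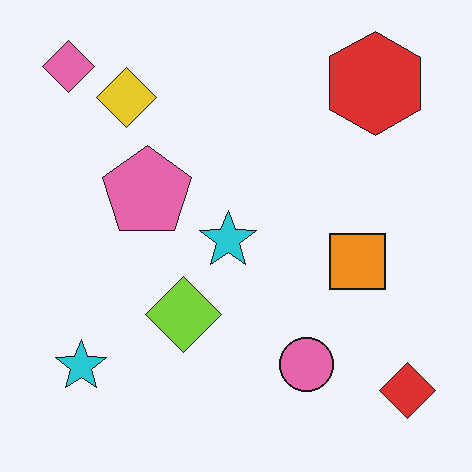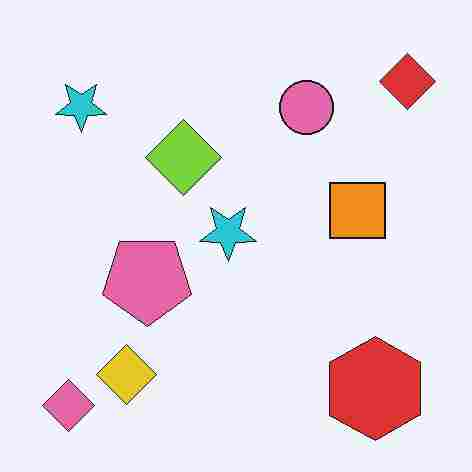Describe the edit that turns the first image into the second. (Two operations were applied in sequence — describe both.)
The second image is the first flipped vertically (top ↔ bottom), then heavily JPEG-compressed with obvious blocking artifacts.

The pink diamond is in the top-left of the first image and the bottom-left of the second — shapes on opposite sides of the horizontal midline have swapped in a mirror flip. Blocky 8×8 compression artifacts appear around shape edges and the flat background shows ringing — characteristic JPEG degradation.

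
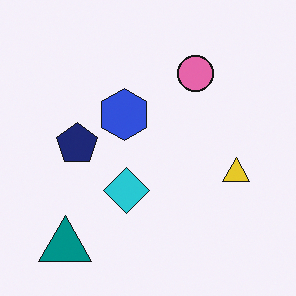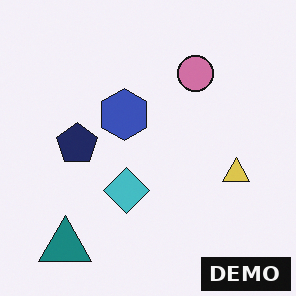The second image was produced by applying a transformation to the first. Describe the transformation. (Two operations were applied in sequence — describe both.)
The transformation is: slightly desaturated, then watermarked with the text "DEMO" in the lower-right corner.

All colors are more muted and greyish — a global saturation change. A dark label reading "DEMO" appears in the lower-right corner.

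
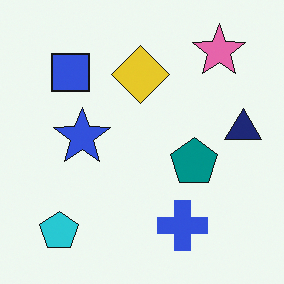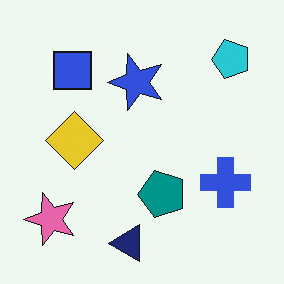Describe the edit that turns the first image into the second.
This is the original image transposed (reflected across the top-left ↔ bottom-right diagonal).

Shapes have swapped their row and column positions — what was in the top-right is now in the bottom-left — a diagonal reflection.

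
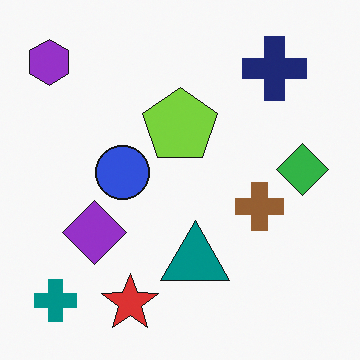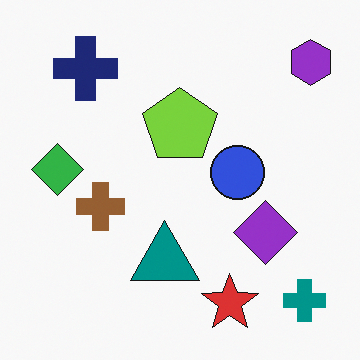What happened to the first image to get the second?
This is the original image flipped horizontally (left ↔ right).

The purple hexagon is in the top-left of the first image and the top-right of the second — shapes on opposite sides of the vertical midline have swapped in a mirror flip.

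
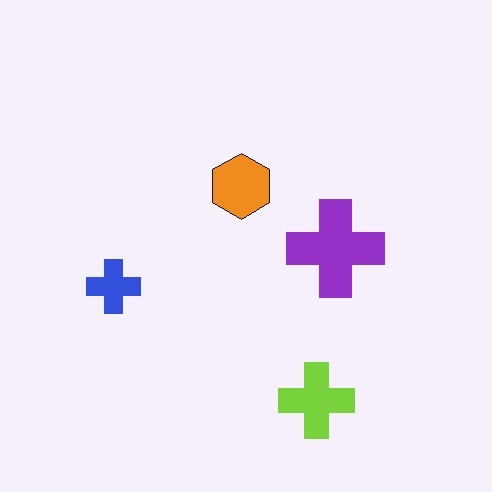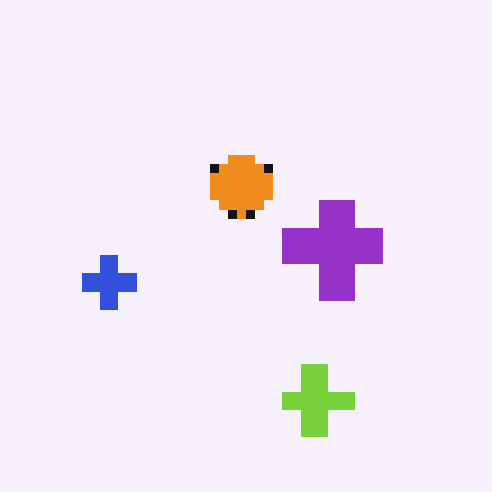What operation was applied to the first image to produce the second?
It was coarsely pixelated.

Shapes are reduced to large square blocks; fine edges and outlines are lost — a downscale-then-upscale (mosaic) effect.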